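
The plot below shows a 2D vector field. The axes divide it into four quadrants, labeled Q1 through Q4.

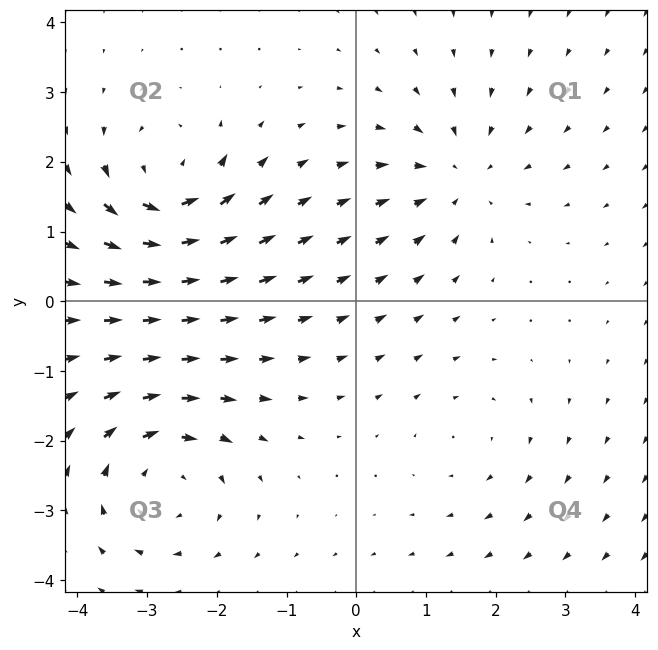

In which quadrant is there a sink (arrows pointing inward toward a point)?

Q1

The sink sits at approximately (1.4, 1.8), which lies in quadrant Q1. The divergence there is about -4, negative as expected for a sink.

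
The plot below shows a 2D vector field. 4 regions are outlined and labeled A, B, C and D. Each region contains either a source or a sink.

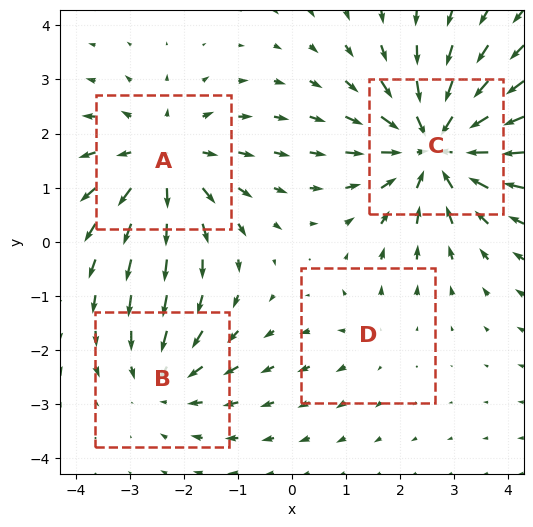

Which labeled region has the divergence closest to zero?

D

Divergence at each region's feature centre — A: about +4, B: about -3, C: about -6, D: about +2. Region D is closest to zero.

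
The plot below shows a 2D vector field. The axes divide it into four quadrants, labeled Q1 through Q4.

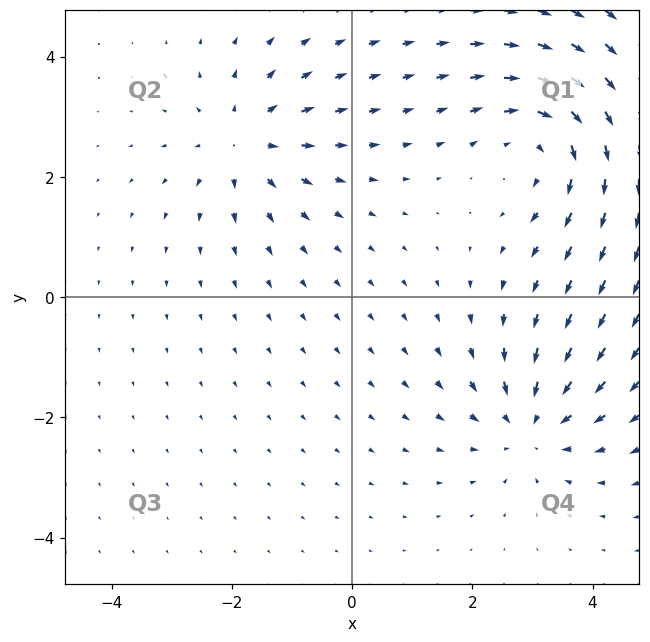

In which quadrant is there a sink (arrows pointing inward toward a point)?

Q4

The sink sits at approximately (3.0, -2.1), which lies in quadrant Q4. The divergence there is about -4, negative as expected for a sink.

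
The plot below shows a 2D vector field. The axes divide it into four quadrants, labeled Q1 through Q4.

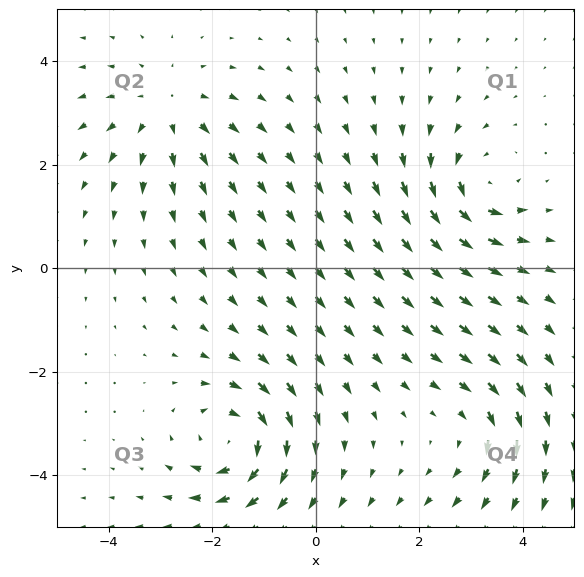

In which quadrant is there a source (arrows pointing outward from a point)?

The source sits at approximately (-2.9, 3.1), which lies in quadrant Q2. The divergence there is about +3, positive as expected for a source.

Q2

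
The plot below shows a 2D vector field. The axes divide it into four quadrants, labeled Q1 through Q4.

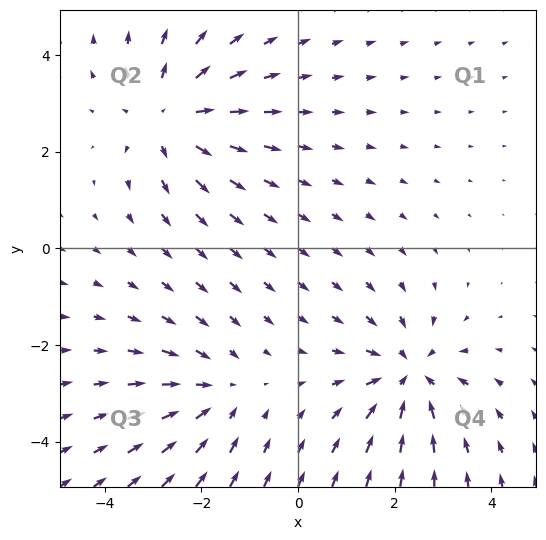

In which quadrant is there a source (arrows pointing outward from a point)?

The source sits at approximately (-2.7, 2.7), which lies in quadrant Q2. The divergence there is about +3, positive as expected for a source.

Q2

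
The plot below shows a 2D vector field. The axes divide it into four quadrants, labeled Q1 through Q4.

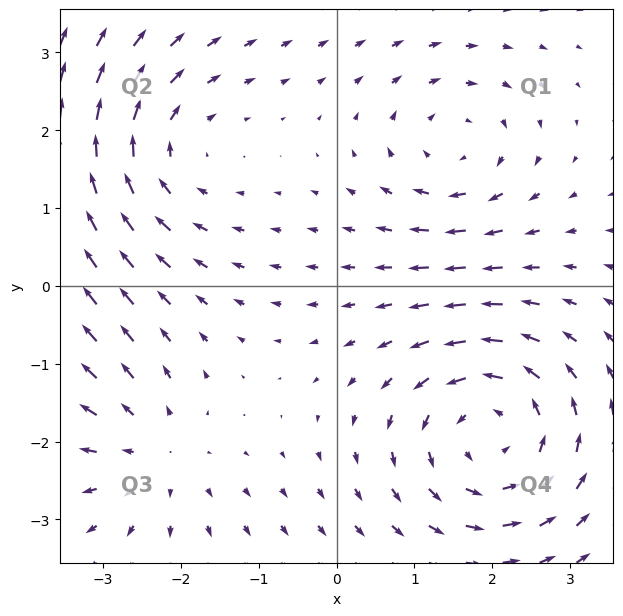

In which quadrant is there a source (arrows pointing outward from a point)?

The source sits at approximately (-2.4, -2.2), which lies in quadrant Q3. The divergence there is about +3, positive as expected for a source.

Q3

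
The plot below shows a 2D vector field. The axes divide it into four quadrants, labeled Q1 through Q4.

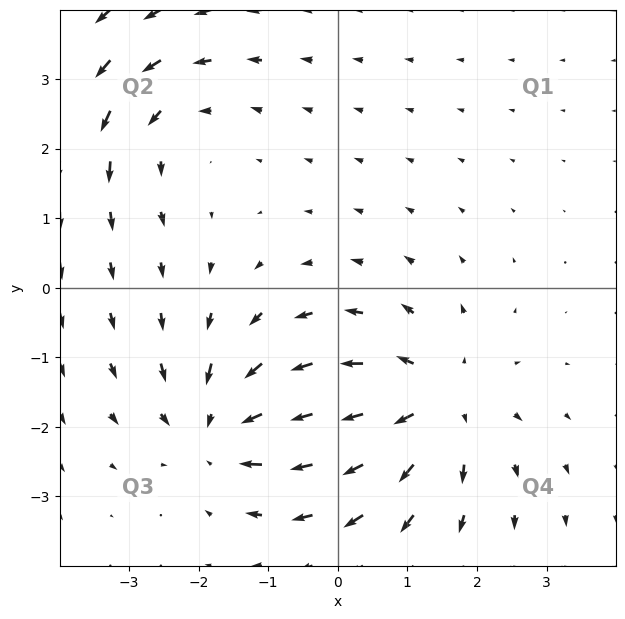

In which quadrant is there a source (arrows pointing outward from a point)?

Q4

The source sits at approximately (1.3, -1.7), which lies in quadrant Q4. The divergence there is about +4, positive as expected for a source.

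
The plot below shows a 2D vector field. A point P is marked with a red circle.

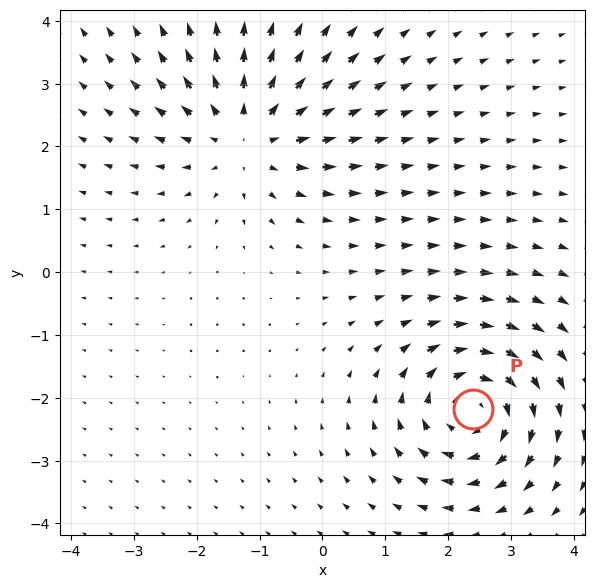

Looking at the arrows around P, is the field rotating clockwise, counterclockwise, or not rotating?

clockwise

Near P at (2.4, -2.2) the arrows circulate clockwise. The curl (z-component) there is about -5; negative curl means clockwise rotation.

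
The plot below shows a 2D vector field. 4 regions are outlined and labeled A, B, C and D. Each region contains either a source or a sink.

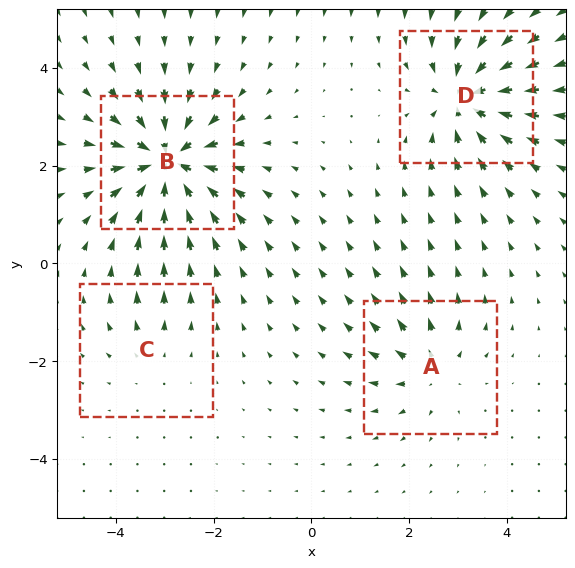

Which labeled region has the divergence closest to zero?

Divergence at each region's feature centre — A: about +4, B: about -8, C: about +2, D: about -6. Region C is closest to zero.

C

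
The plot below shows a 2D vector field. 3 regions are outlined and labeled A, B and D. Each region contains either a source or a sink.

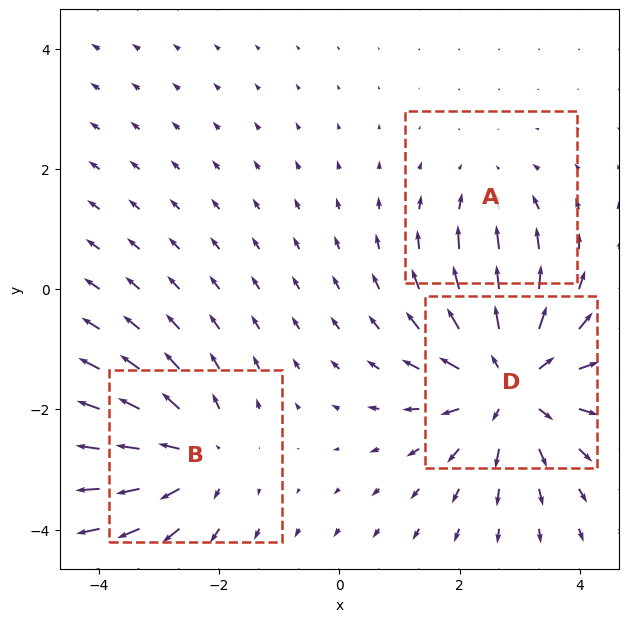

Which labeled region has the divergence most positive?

Divergence at each region's feature centre — A: about -2, B: about +3, D: about +4. Region D is most positive.

D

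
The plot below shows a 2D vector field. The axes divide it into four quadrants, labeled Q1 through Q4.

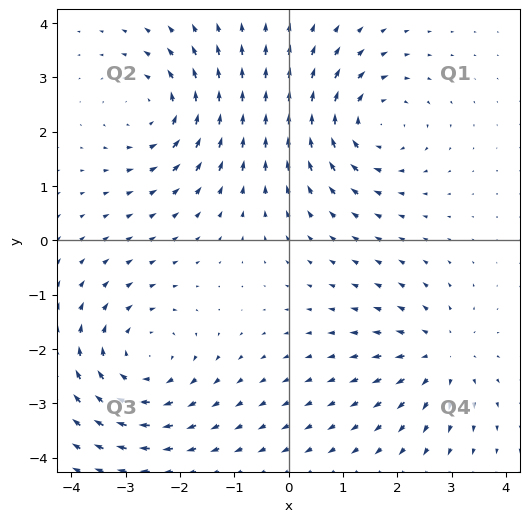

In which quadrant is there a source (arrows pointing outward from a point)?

The source sits at approximately (2.8, -2.1), which lies in quadrant Q4. The divergence there is about +4, positive as expected for a source.

Q4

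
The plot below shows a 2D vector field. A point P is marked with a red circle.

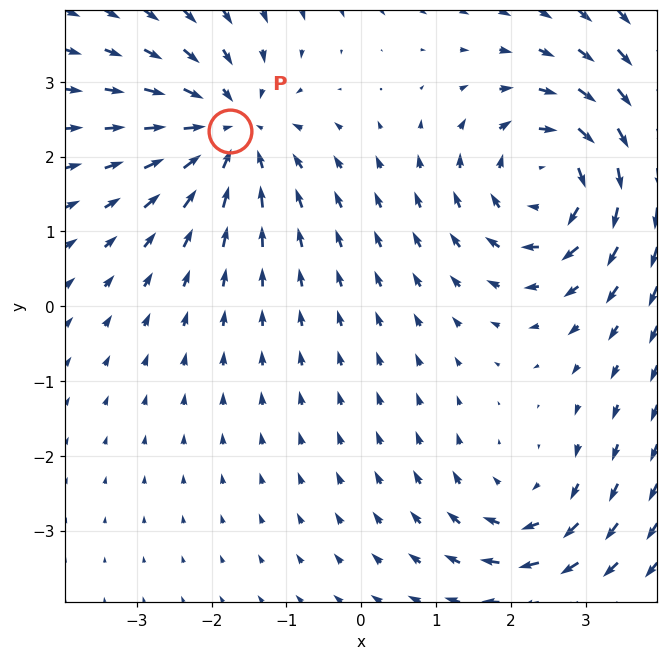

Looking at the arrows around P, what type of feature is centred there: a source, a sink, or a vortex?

sink

At P (-1.8, 2.3) the arrows converge inward. Divergence about -5, curl ≈0 — negative divergence with near-zero curl is a sink.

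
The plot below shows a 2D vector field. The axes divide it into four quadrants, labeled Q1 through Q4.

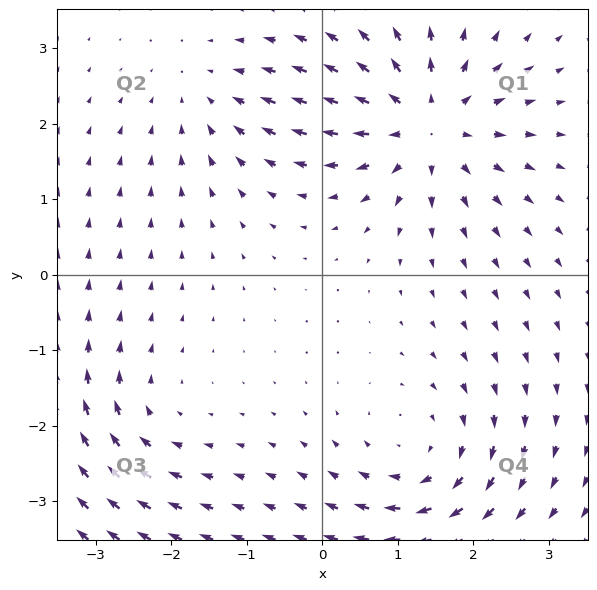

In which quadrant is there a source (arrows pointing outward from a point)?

The source sits at approximately (1.4, 2.0), which lies in quadrant Q1. The divergence there is about +6, positive as expected for a source.

Q1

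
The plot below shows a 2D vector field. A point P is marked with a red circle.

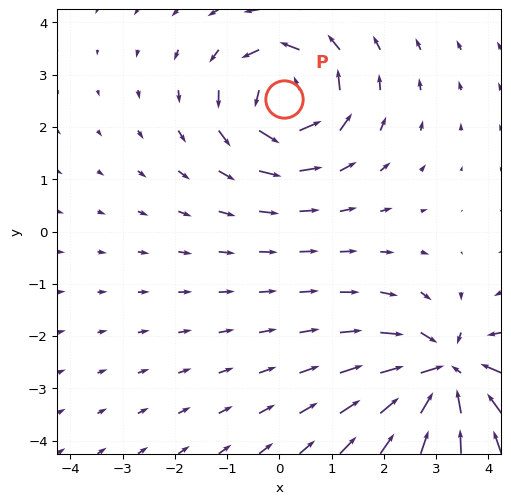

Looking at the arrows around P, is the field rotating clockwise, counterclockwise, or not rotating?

Near P at (0.1, 2.5) the arrows circulate counterclockwise. The curl (z-component) there is about +5; positive curl means counterclockwise rotation.

counterclockwise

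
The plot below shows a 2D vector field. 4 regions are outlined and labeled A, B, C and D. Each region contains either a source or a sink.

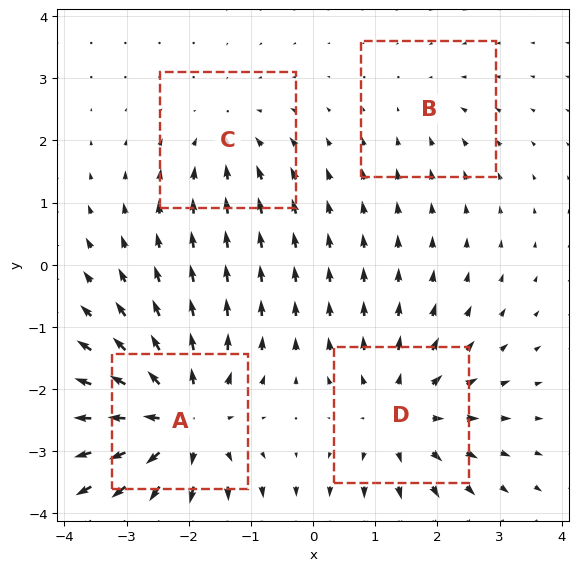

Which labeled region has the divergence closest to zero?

B

Divergence at each region's feature centre — A: about +7, B: about -2, C: about -3, D: about +5. Region B is closest to zero.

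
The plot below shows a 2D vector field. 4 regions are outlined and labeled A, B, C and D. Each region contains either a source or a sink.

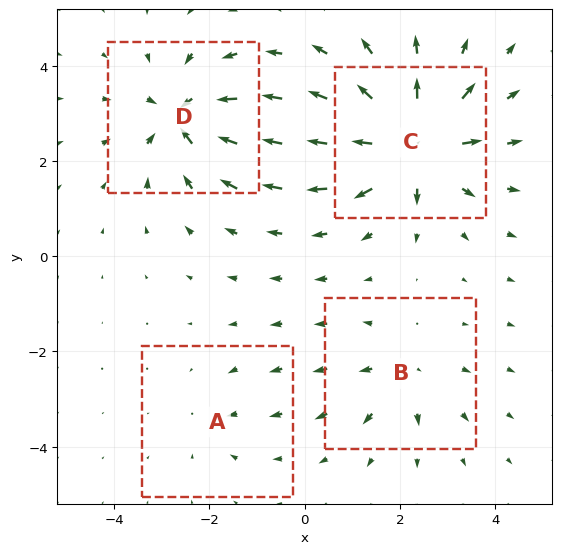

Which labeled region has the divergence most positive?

C

Divergence at each region's feature centre — A: about -2, B: about +4, C: about +8, D: about -6. Region C is most positive.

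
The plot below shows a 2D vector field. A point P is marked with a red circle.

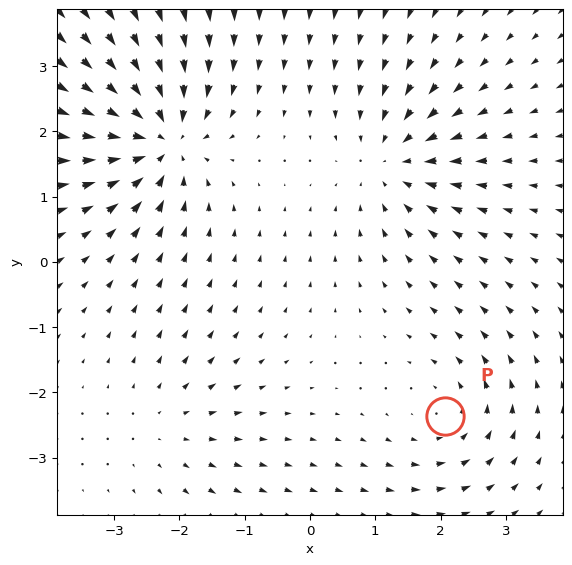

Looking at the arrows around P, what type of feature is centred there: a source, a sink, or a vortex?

vortex

At P (2.1, -2.4) the arrows circulate counterclockwise. Divergence ≈0, curl about +3 — near-zero divergence with nonzero curl is a vortex.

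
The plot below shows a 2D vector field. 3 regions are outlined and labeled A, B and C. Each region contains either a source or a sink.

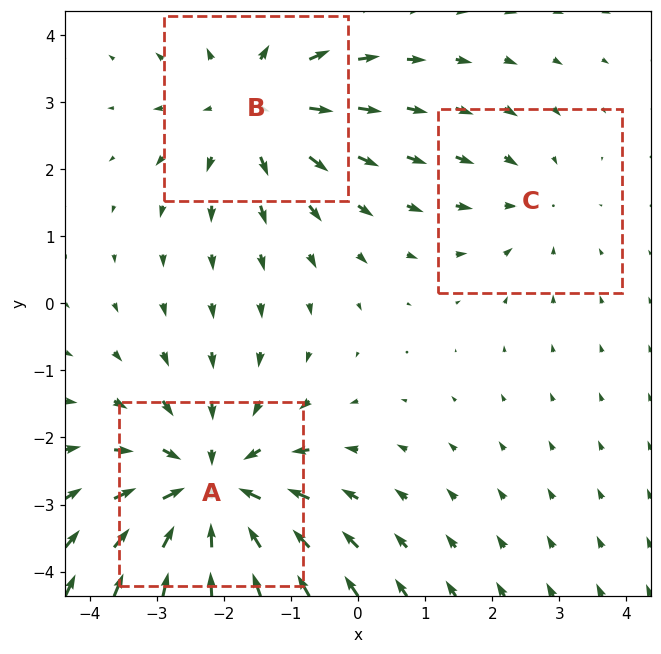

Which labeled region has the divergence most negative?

Divergence at each region's feature centre — A: about -4, B: about +3, C: about -2. Region A is most negative.

A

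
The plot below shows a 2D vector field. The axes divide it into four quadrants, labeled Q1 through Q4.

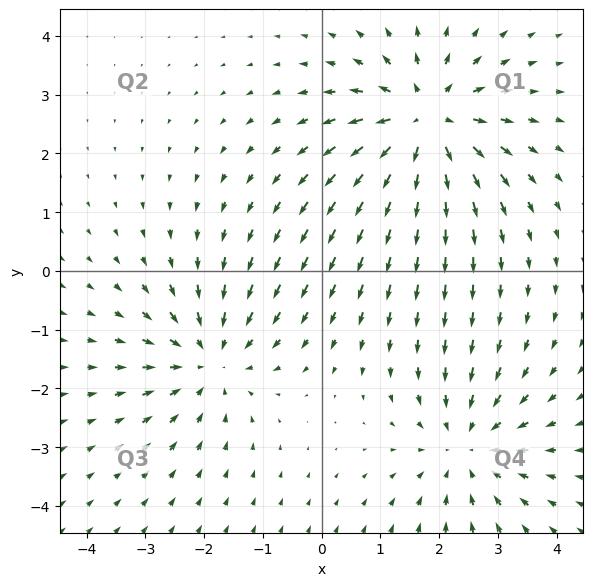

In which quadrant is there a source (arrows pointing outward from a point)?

The source sits at approximately (1.8, 2.5), which lies in quadrant Q1. The divergence there is about +5, positive as expected for a source.

Q1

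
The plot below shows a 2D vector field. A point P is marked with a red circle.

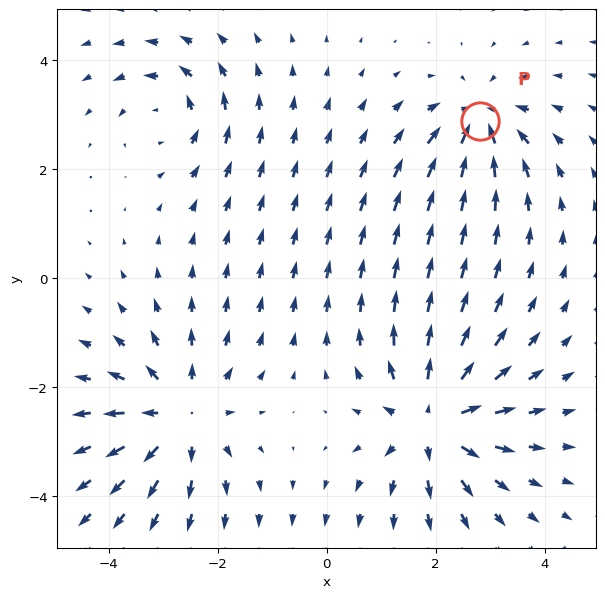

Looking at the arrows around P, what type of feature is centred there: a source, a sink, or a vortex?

At P (2.8, 2.9) the arrows converge inward. Divergence about -5, curl ≈0 — negative divergence with near-zero curl is a sink.

sink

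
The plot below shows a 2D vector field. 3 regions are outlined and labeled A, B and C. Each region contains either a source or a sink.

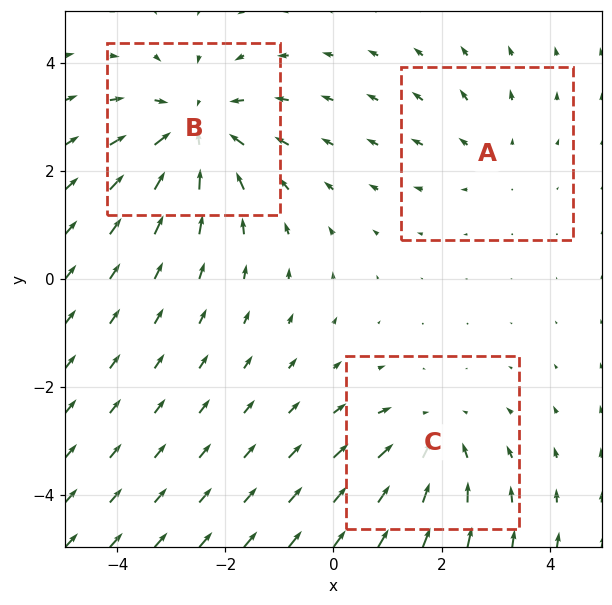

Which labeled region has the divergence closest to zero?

Divergence at each region's feature centre — A: about +2, B: about -4, C: about -3. Region A is closest to zero.

A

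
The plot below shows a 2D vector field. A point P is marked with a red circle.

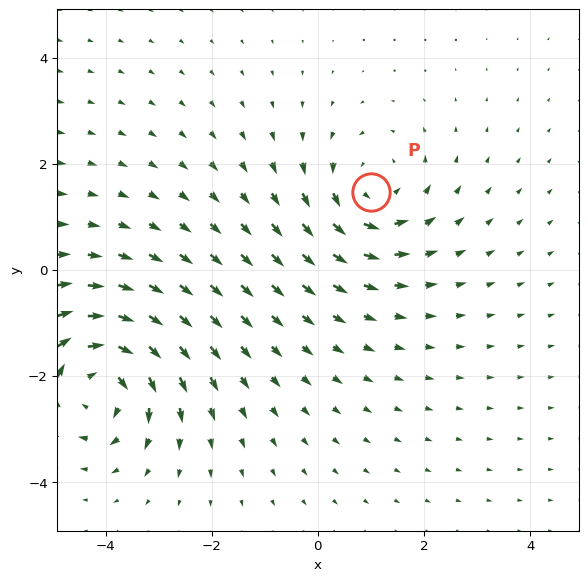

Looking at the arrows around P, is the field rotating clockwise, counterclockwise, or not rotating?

Near P at (1.0, 1.5) the arrows circulate counterclockwise. The curl (z-component) there is about +3; positive curl means counterclockwise rotation.

counterclockwise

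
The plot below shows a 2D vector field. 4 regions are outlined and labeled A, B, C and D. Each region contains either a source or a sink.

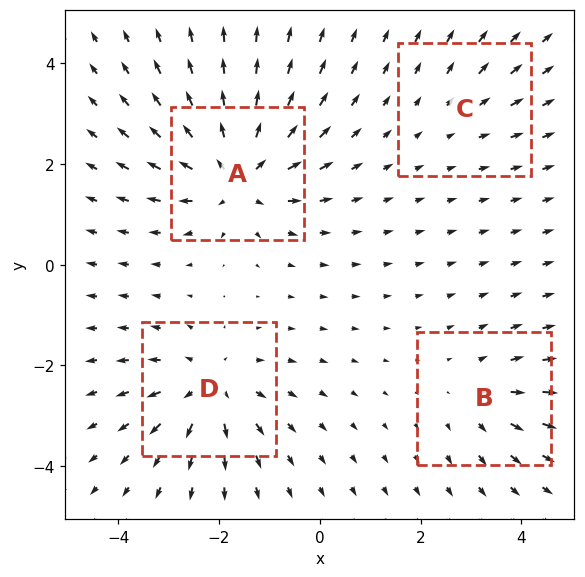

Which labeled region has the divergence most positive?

A

Divergence at each region's feature centre — A: about +7, B: about +3, C: about +2, D: about +5. Region A is most positive.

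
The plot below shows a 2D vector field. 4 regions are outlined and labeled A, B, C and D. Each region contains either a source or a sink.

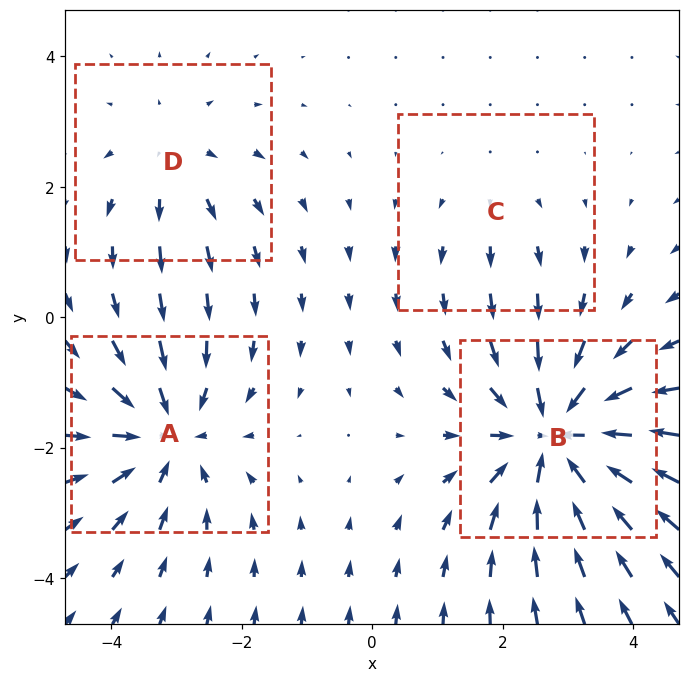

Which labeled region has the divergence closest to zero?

C

Divergence at each region's feature centre — A: about -5, B: about -6, C: about +2, D: about +3. Region C is closest to zero.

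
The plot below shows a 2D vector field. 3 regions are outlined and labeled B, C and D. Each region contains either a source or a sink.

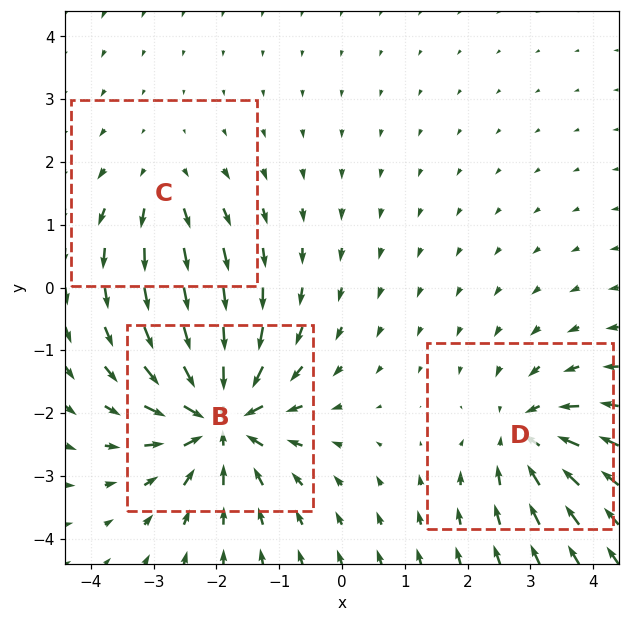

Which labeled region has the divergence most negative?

B

Divergence at each region's feature centre — B: about -6, C: about +2, D: about -4. Region B is most negative.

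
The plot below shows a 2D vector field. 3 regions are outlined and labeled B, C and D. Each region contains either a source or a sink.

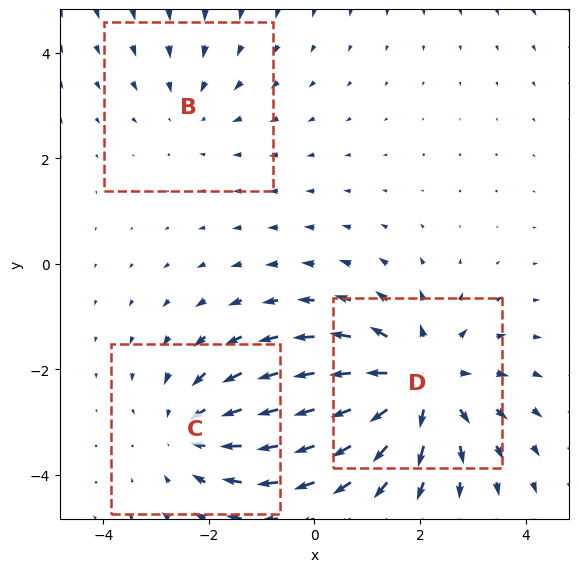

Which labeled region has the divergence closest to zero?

Divergence at each region's feature centre — B: about -2, C: about -3, D: about +4. Region B is closest to zero.

B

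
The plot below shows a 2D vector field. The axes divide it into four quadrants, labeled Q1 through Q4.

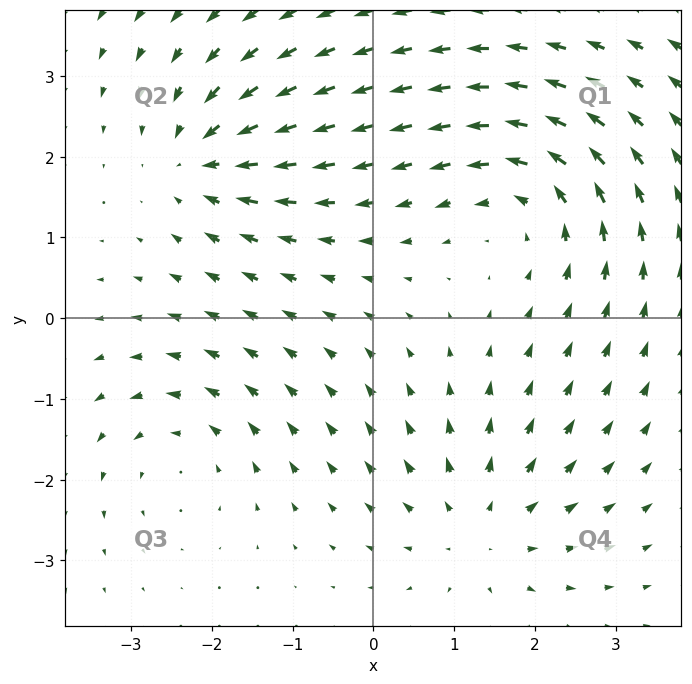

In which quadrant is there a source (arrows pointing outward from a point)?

Q4

The source sits at approximately (1.3, -2.6), which lies in quadrant Q4. The divergence there is about +3, positive as expected for a source.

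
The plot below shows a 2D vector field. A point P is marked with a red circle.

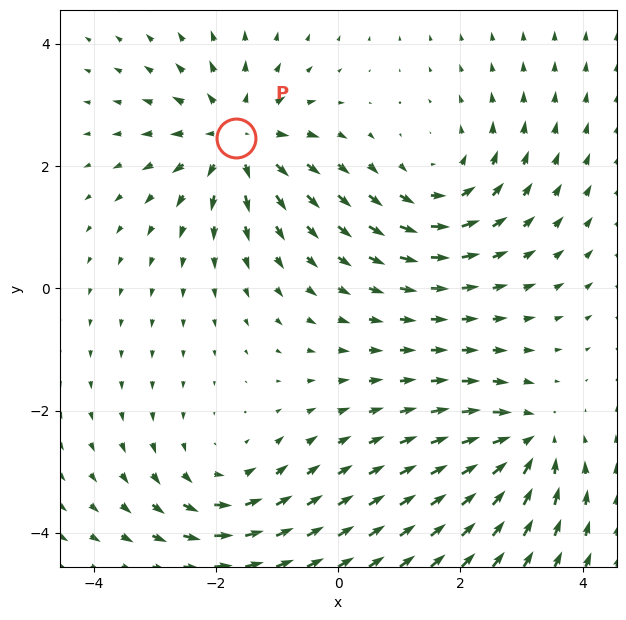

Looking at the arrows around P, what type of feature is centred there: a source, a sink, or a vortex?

source

At P (-1.7, 2.5) the arrows spread outward. Divergence about +6, curl ≈0 — positive divergence with near-zero curl is a source.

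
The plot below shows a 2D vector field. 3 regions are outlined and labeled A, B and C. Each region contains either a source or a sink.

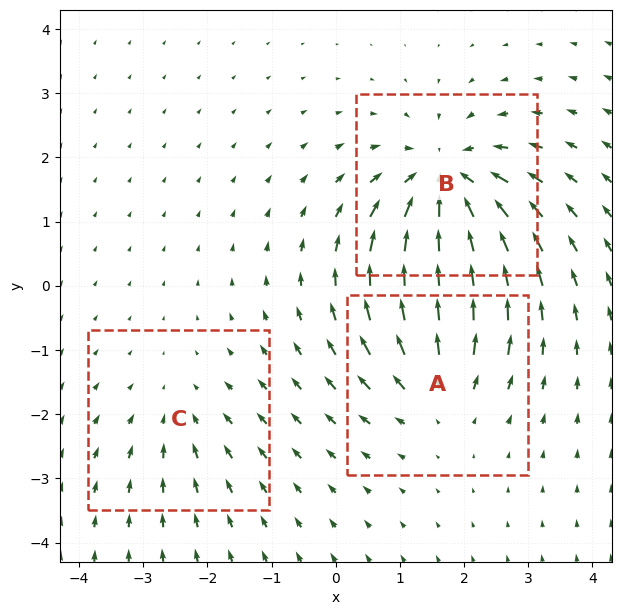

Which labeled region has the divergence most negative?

B

Divergence at each region's feature centre — A: about +3, B: about -5, C: about -2. Region B is most negative.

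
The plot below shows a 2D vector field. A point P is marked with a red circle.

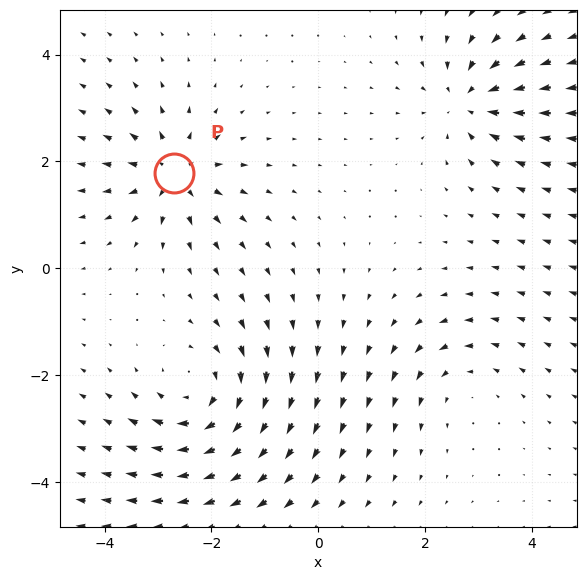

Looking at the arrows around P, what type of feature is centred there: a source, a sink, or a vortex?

source

At P (-2.7, 1.8) the arrows spread outward. Divergence about +4, curl ≈0 — positive divergence with near-zero curl is a source.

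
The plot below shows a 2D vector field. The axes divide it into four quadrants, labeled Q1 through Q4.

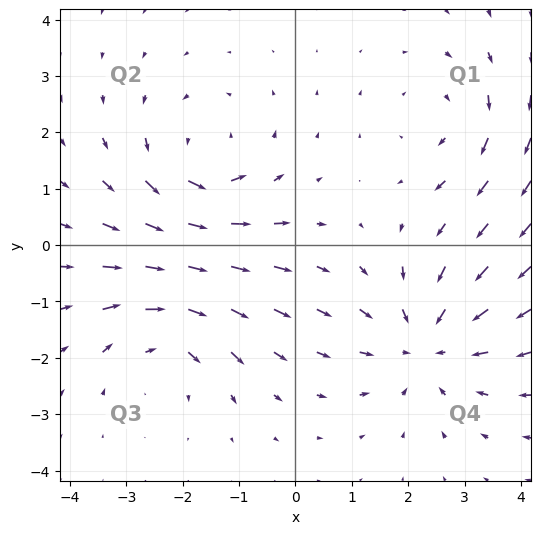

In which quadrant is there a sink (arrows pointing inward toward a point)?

The sink sits at approximately (2.3, -1.8), which lies in quadrant Q4. The divergence there is about -4, negative as expected for a sink.

Q4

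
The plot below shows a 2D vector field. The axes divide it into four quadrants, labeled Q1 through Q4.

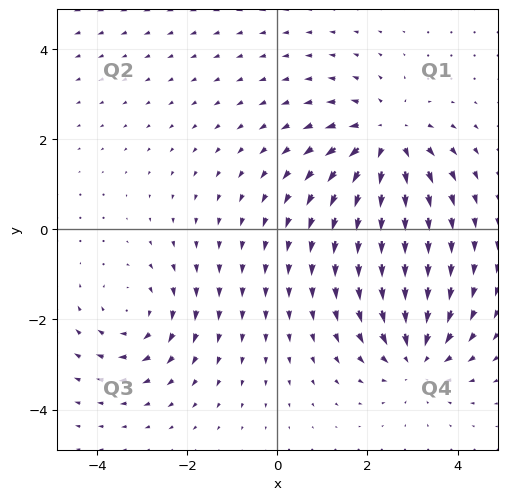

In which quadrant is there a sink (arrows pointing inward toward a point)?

The sink sits at approximately (3.1, -2.8), which lies in quadrant Q4. The divergence there is about -3, negative as expected for a sink.

Q4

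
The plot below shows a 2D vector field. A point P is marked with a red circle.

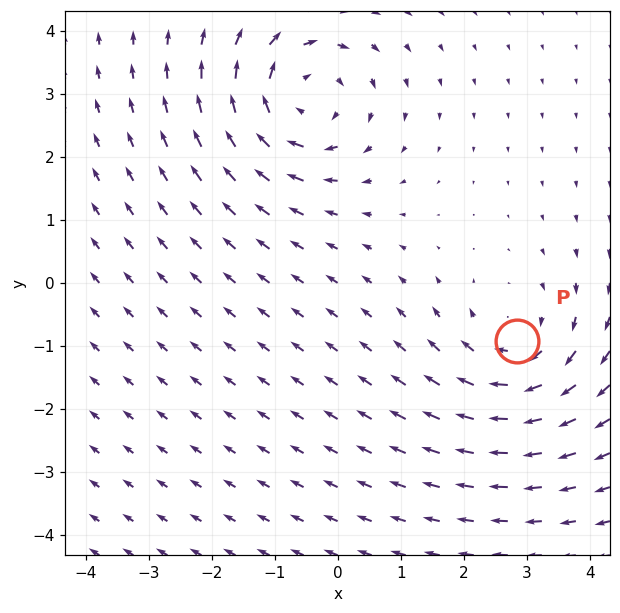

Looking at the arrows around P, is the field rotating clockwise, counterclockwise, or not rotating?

clockwise

Near P at (2.9, -0.9) the arrows circulate clockwise. The curl (z-component) there is about -4; negative curl means clockwise rotation.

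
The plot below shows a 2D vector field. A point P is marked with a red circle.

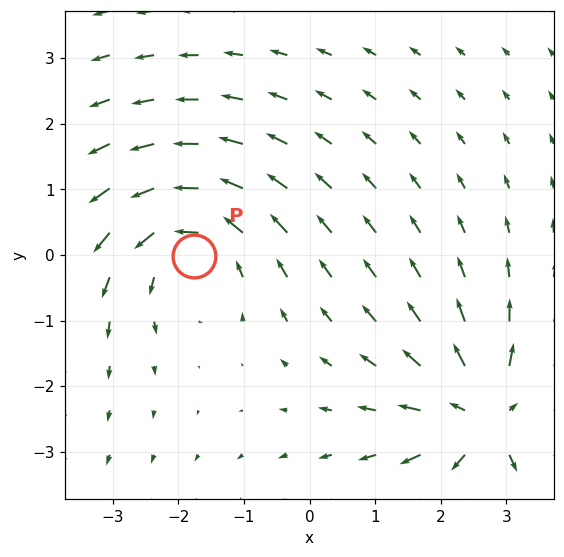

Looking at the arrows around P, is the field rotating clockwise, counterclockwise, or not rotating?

counterclockwise

Near P at (-1.8, -0.0) the arrows circulate counterclockwise. The curl (z-component) there is about +3; positive curl means counterclockwise rotation.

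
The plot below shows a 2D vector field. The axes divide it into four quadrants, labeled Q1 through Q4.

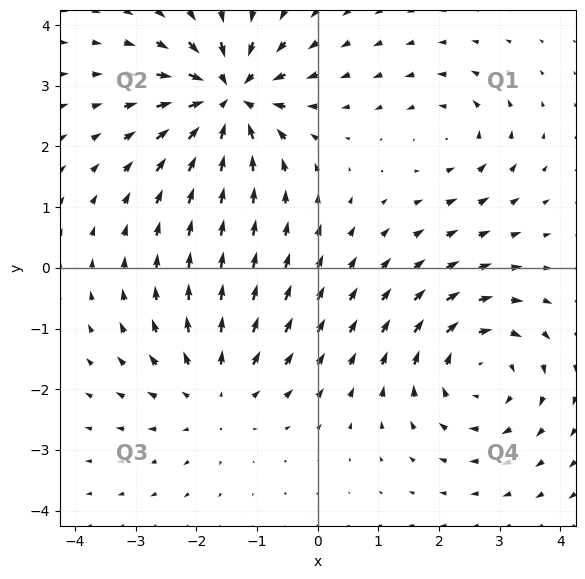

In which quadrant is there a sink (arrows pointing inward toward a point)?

The sink sits at approximately (-1.5, 2.8), which lies in quadrant Q2. The divergence there is about -7, negative as expected for a sink.

Q2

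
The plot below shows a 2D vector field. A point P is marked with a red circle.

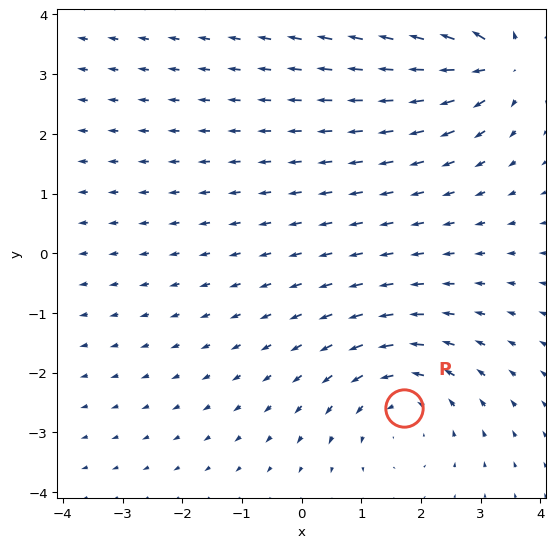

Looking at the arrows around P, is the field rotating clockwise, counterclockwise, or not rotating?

counterclockwise

Near P at (1.7, -2.6) the arrows circulate counterclockwise. The curl (z-component) there is about +3; positive curl means counterclockwise rotation.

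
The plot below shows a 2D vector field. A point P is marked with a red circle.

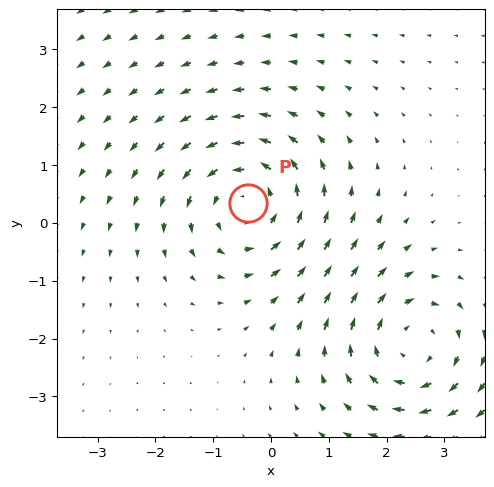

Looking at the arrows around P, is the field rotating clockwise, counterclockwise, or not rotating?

counterclockwise

Near P at (-0.4, 0.3) the arrows circulate counterclockwise. The curl (z-component) there is about +4; positive curl means counterclockwise rotation.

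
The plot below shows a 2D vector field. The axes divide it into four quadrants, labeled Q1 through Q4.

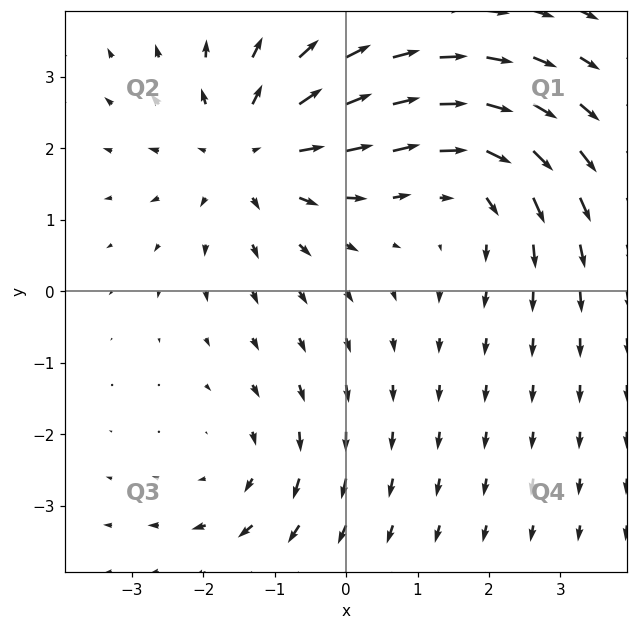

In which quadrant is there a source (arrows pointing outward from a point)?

Q2

The source sits at approximately (-1.3, 2.0), which lies in quadrant Q2. The divergence there is about +4, positive as expected for a source.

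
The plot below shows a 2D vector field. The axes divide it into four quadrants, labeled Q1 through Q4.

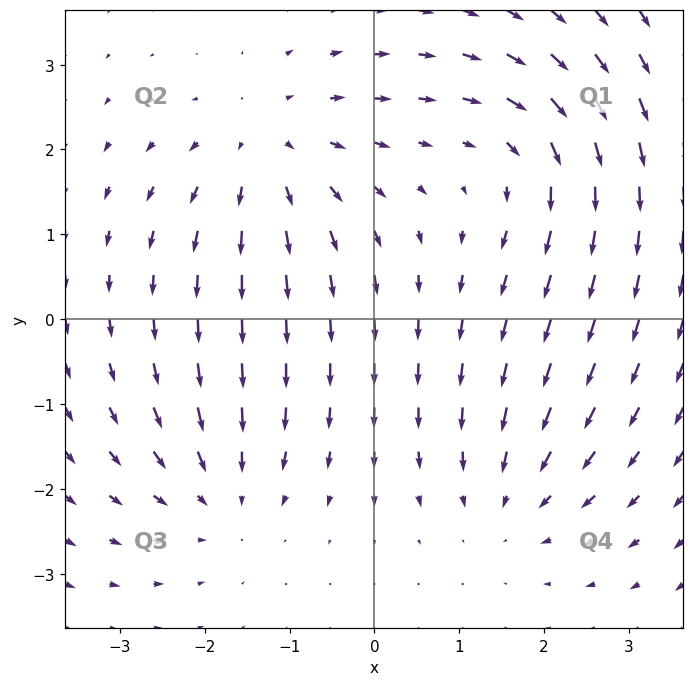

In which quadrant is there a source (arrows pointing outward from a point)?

Q2

The source sits at approximately (-1.2, 2.0), which lies in quadrant Q2. The divergence there is about +4, positive as expected for a source.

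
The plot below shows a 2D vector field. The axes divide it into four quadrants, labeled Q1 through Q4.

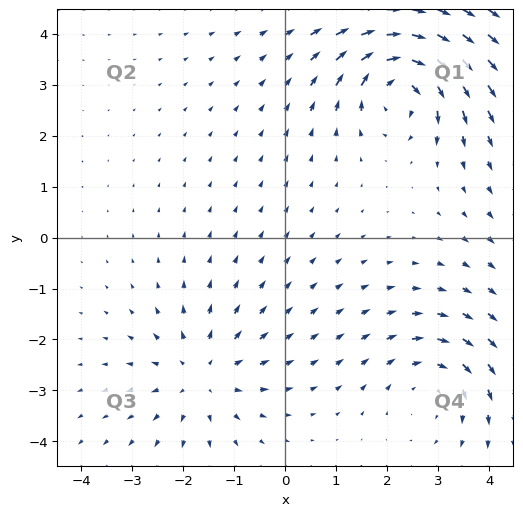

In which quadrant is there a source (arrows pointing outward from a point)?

Q3

The source sits at approximately (-1.6, -2.7), which lies in quadrant Q3. The divergence there is about +3, positive as expected for a source.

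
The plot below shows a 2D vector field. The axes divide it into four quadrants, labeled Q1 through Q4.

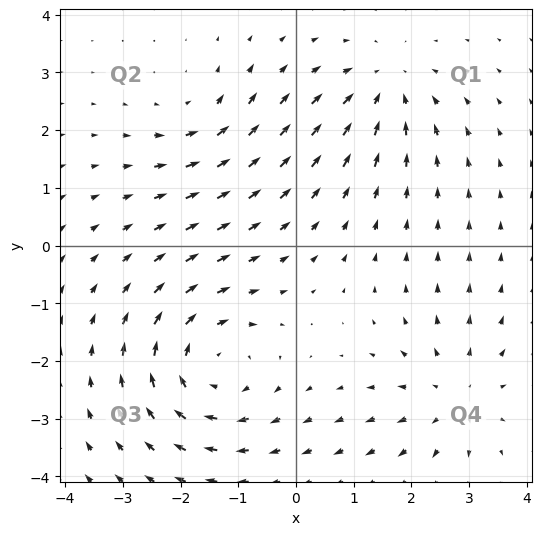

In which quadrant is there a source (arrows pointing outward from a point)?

The source sits at approximately (2.8, -2.6), which lies in quadrant Q4. The divergence there is about +3, positive as expected for a source.

Q4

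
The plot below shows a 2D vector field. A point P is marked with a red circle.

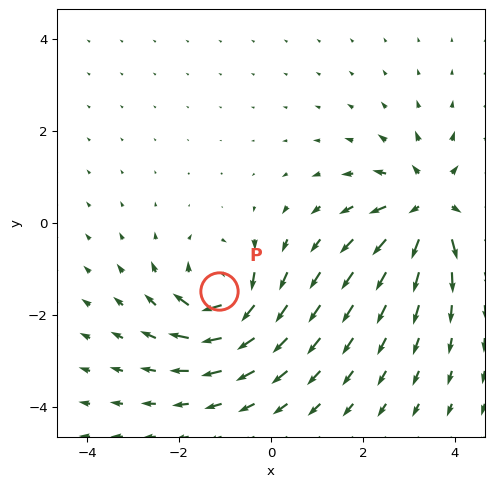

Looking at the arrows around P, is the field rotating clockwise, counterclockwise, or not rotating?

clockwise

Near P at (-1.1, -1.5) the arrows circulate clockwise. The curl (z-component) there is about -6; negative curl means clockwise rotation.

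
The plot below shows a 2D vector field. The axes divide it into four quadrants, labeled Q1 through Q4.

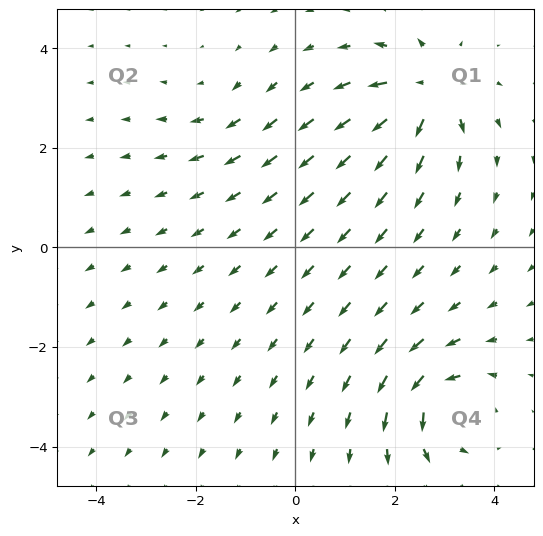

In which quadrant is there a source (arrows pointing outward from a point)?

The source sits at approximately (2.6, 3.1), which lies in quadrant Q1. The divergence there is about +7, positive as expected for a source.

Q1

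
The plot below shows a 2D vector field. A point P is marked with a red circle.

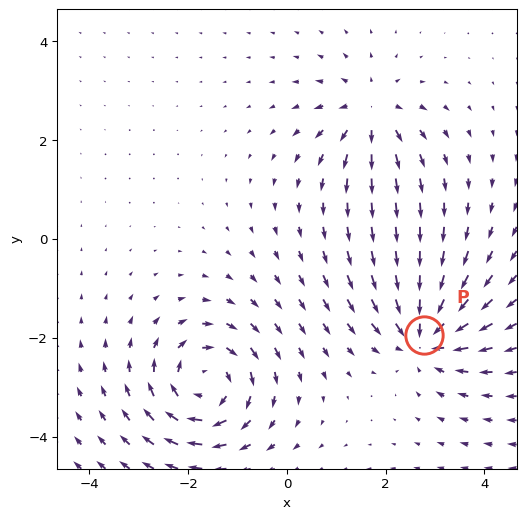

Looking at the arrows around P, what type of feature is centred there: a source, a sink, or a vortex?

At P (2.8, -1.9) the arrows converge inward. Divergence about -5, curl ≈0 — negative divergence with near-zero curl is a sink.

sink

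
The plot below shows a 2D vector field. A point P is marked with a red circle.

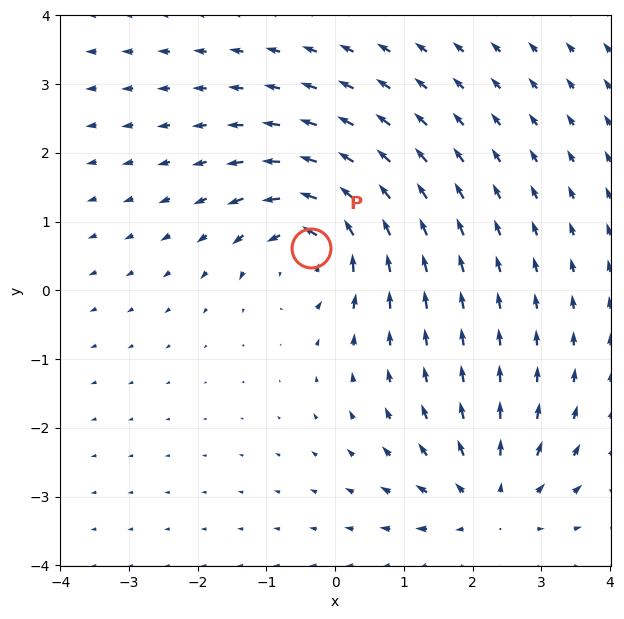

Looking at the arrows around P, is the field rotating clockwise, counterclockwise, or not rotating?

Near P at (-0.3, 0.6) the arrows circulate counterclockwise. The curl (z-component) there is about +4; positive curl means counterclockwise rotation.

counterclockwise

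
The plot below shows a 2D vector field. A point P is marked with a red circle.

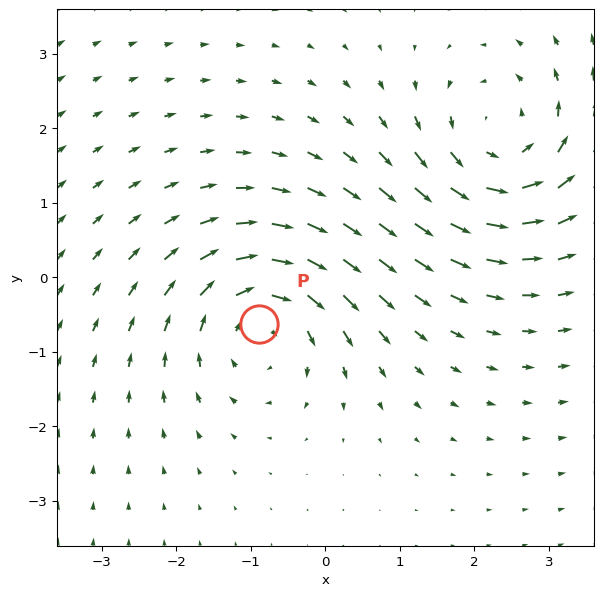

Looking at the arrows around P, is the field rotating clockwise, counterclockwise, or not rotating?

clockwise

Near P at (-0.9, -0.6) the arrows circulate clockwise. The curl (z-component) there is about -5; negative curl means clockwise rotation.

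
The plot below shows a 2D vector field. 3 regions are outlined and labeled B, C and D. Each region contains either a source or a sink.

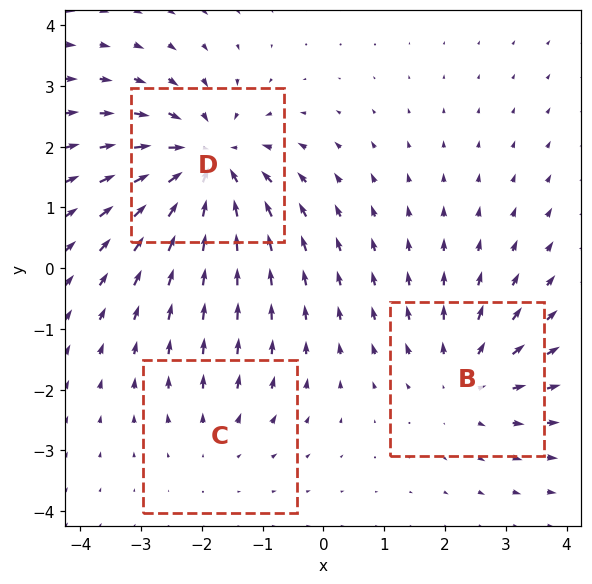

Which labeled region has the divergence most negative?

Divergence at each region's feature centre — B: about +3, C: about +2, D: about -5. Region D is most negative.

D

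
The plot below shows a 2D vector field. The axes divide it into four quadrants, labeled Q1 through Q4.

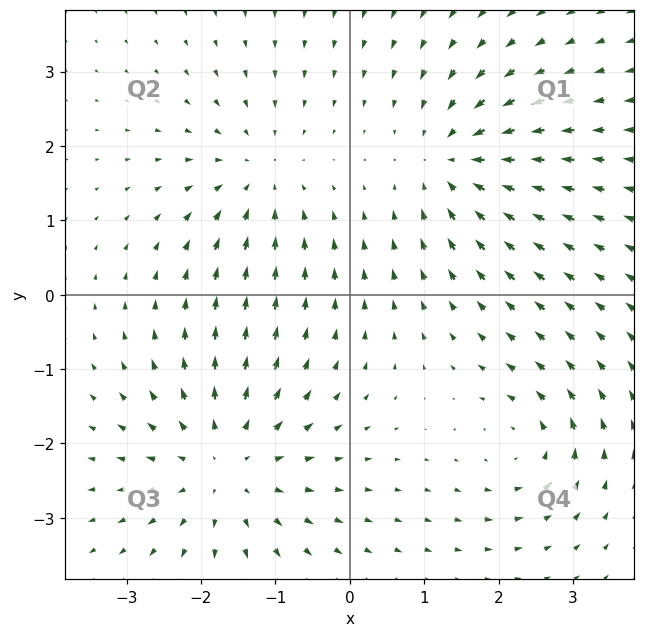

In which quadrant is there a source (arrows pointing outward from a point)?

Q3

The source sits at approximately (-1.7, -2.3), which lies in quadrant Q3. The divergence there is about +4, positive as expected for a source.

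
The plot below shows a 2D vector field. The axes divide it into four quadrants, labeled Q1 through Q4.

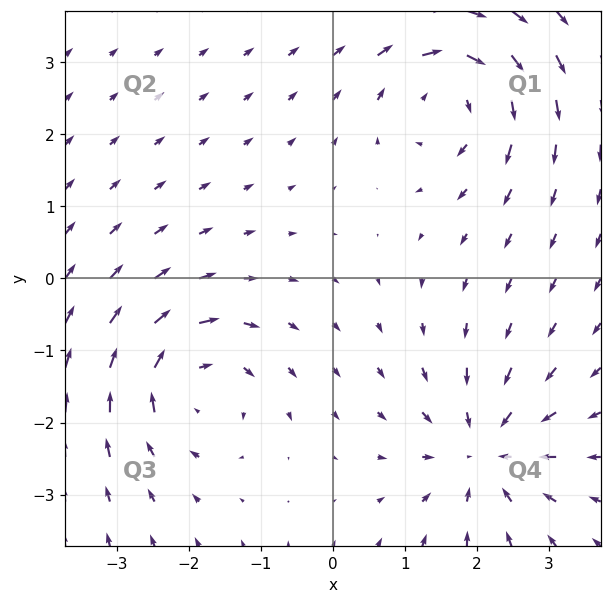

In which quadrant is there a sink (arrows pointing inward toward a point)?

The sink sits at approximately (2.1, -2.4), which lies in quadrant Q4. The divergence there is about -5, negative as expected for a sink.

Q4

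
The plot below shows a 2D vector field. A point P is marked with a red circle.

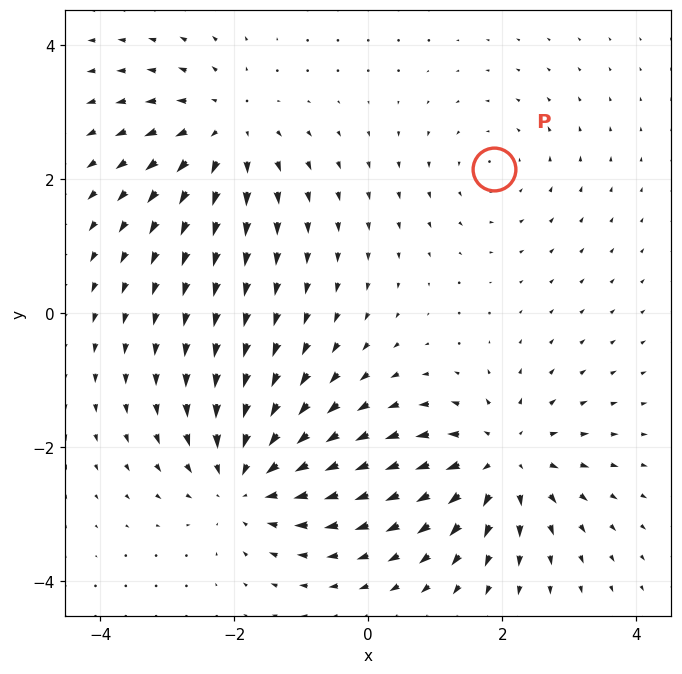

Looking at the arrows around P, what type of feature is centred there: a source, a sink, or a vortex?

vortex

At P (1.9, 2.1) the arrows circulate counterclockwise. Divergence ≈0, curl about +2 — near-zero divergence with nonzero curl is a vortex.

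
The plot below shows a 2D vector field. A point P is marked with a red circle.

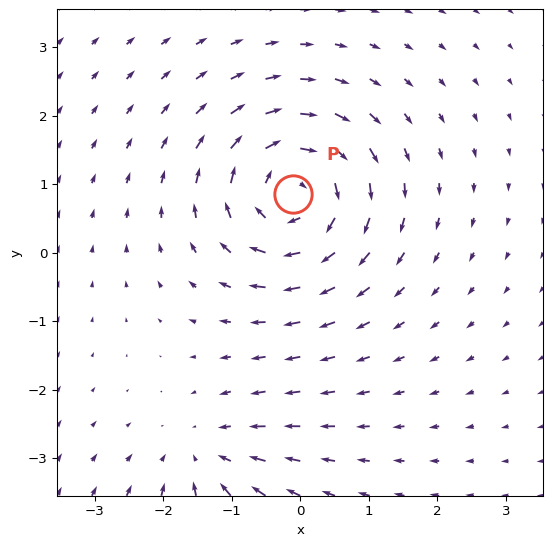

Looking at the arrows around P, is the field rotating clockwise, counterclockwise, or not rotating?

Near P at (-0.1, 0.9) the arrows circulate clockwise. The curl (z-component) there is about -5; negative curl means clockwise rotation.

clockwise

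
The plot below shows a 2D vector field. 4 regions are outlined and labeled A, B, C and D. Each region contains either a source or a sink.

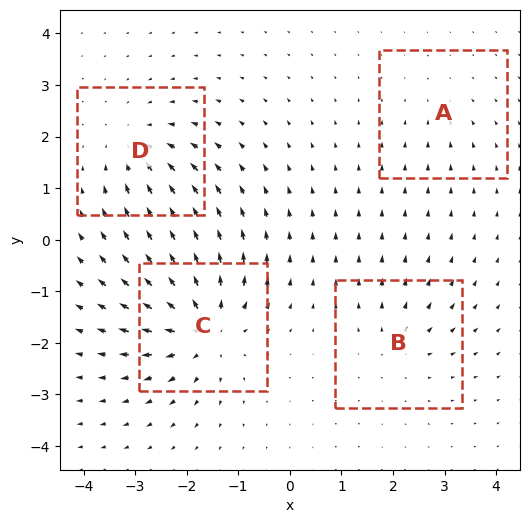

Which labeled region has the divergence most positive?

C

Divergence at each region's feature centre — A: about -2, B: about +4, C: about +8, D: about -5. Region C is most positive.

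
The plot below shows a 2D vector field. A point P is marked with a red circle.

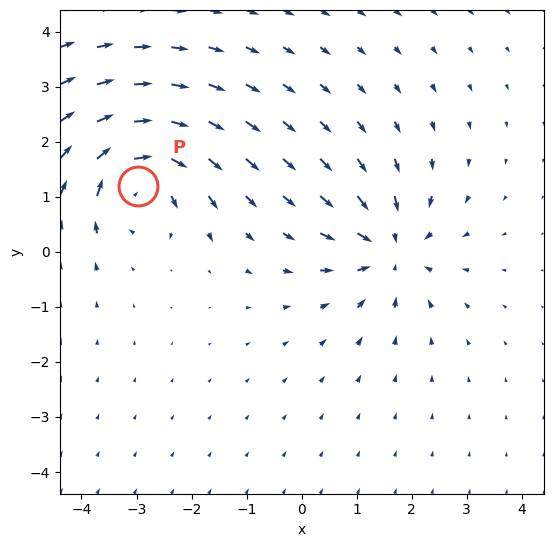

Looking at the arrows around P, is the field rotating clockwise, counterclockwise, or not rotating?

clockwise

Near P at (-3.0, 1.2) the arrows circulate clockwise. The curl (z-component) there is about -4; negative curl means clockwise rotation.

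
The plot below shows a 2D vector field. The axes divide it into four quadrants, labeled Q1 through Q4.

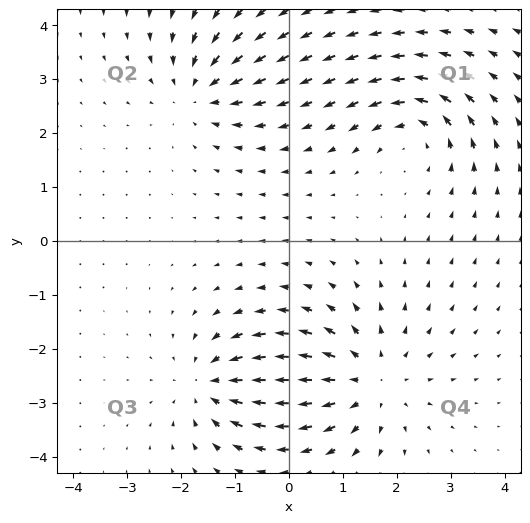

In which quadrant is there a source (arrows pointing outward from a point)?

Q4

The source sits at approximately (1.5, -2.6), which lies in quadrant Q4. The divergence there is about +4, positive as expected for a source.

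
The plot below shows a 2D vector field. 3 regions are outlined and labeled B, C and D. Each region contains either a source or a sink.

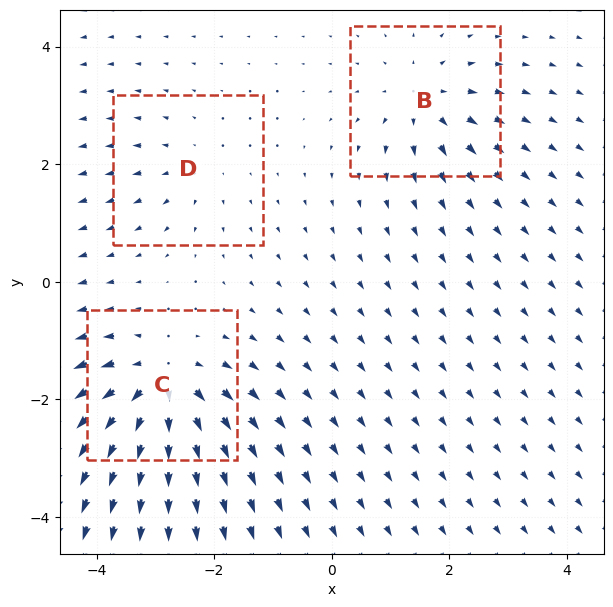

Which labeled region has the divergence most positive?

C

Divergence at each region's feature centre — B: about +4, C: about +6, D: about +2. Region C is most positive.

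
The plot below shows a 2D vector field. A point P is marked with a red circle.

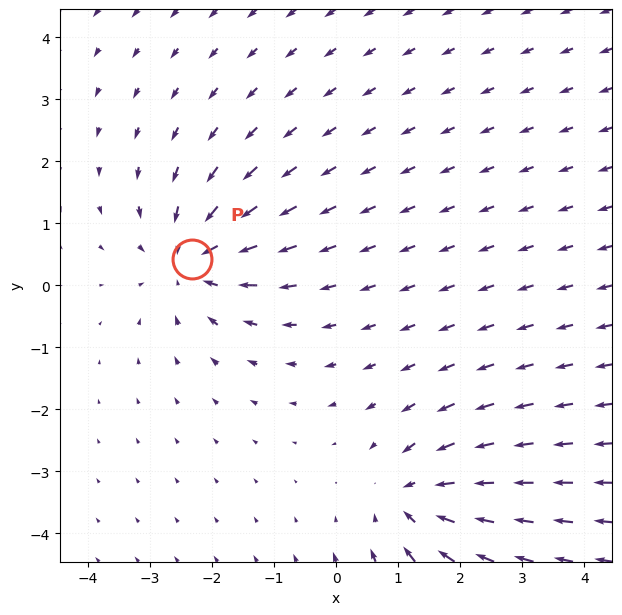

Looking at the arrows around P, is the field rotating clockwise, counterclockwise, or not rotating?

not rotating

Near P at (-2.3, 0.4) the arrows show no circulation. The curl there is ≈0.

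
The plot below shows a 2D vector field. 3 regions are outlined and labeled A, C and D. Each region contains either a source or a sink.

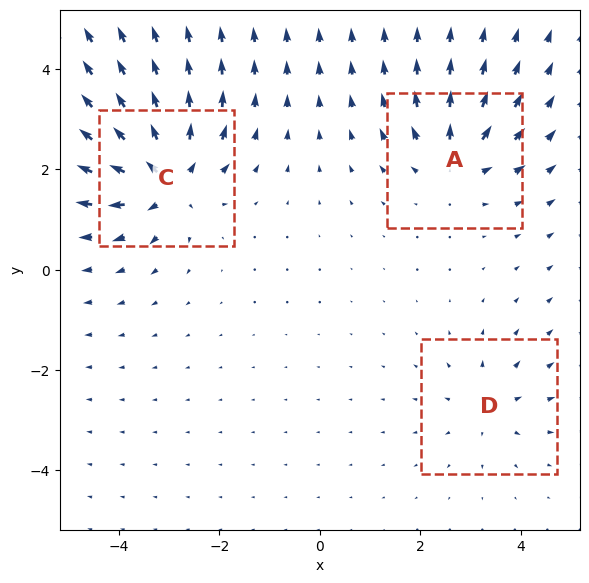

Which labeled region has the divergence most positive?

C

Divergence at each region's feature centre — A: about +4, C: about +6, D: about +3. Region C is most positive.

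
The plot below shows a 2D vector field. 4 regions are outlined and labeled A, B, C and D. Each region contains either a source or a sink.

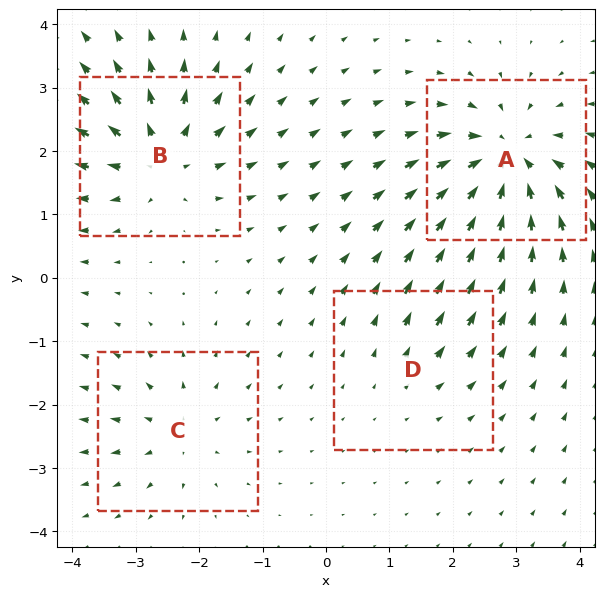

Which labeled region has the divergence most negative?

Divergence at each region's feature centre — A: about -8, B: about +7, C: about +4, D: about +3. Region A is most negative.

A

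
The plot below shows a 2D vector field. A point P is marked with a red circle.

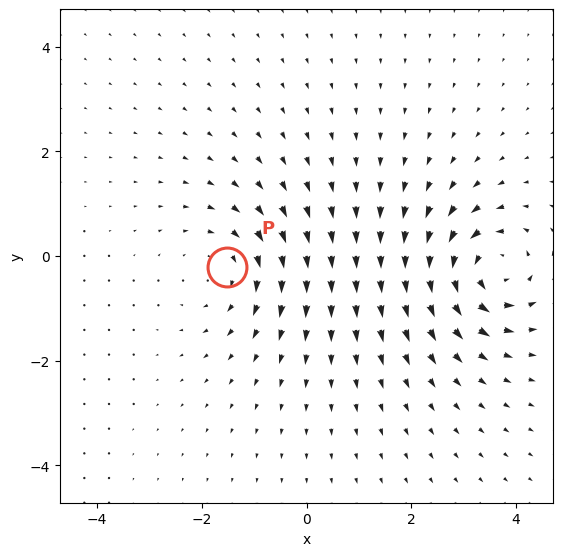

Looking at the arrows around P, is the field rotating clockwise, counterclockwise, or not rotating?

clockwise

Near P at (-1.5, -0.2) the arrows circulate clockwise. The curl (z-component) there is about -3; negative curl means clockwise rotation.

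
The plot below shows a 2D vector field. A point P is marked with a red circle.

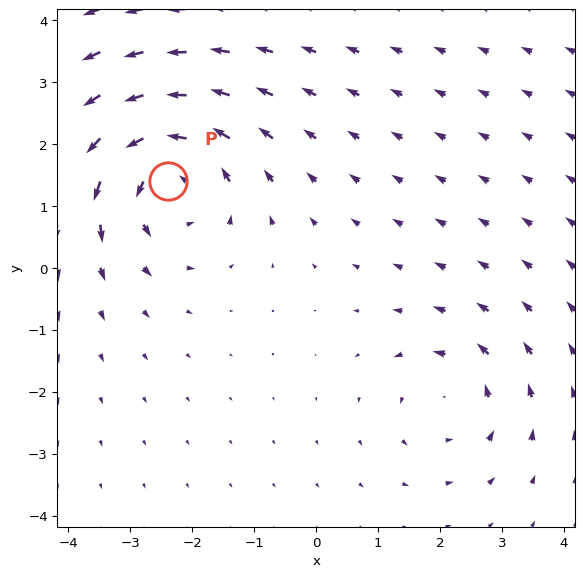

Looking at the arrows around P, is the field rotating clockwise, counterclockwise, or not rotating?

Near P at (-2.4, 1.4) the arrows circulate counterclockwise. The curl (z-component) there is about +5; positive curl means counterclockwise rotation.

counterclockwise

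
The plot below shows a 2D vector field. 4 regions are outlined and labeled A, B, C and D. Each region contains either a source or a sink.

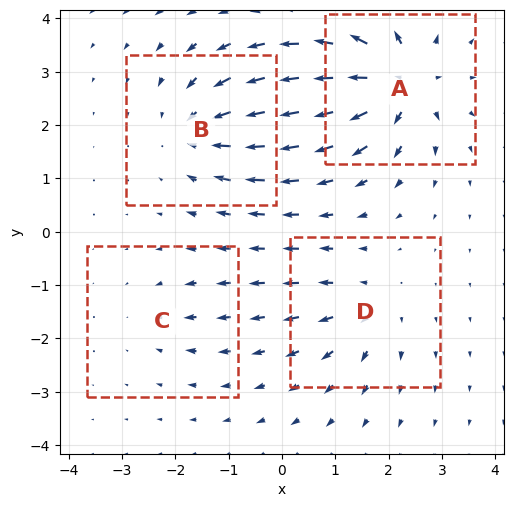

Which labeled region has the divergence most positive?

Divergence at each region's feature centre — A: about +8, B: about -5, C: about -2, D: about +4. Region A is most positive.

A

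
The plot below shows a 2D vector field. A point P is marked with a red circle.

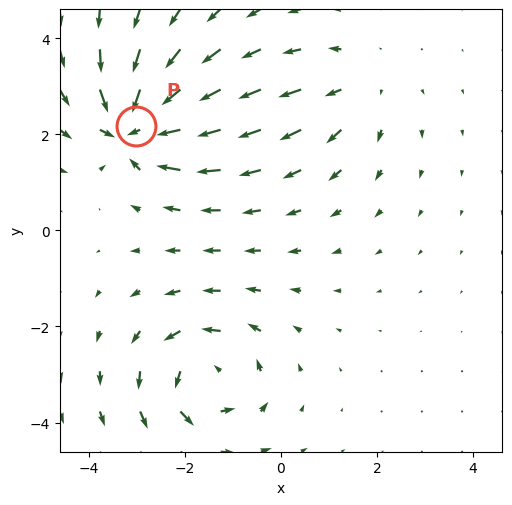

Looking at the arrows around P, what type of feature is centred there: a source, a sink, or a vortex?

sink

At P (-3.0, 2.2) the arrows converge inward. Divergence about -7, curl ≈0 — negative divergence with near-zero curl is a sink.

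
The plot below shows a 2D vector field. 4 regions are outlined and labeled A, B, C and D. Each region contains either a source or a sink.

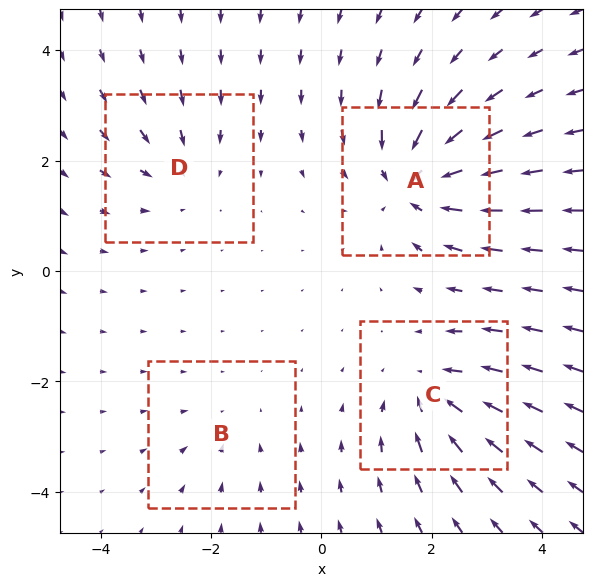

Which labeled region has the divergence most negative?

Divergence at each region's feature centre — A: about -7, B: about -2, C: about -5, D: about -3. Region A is most negative.

A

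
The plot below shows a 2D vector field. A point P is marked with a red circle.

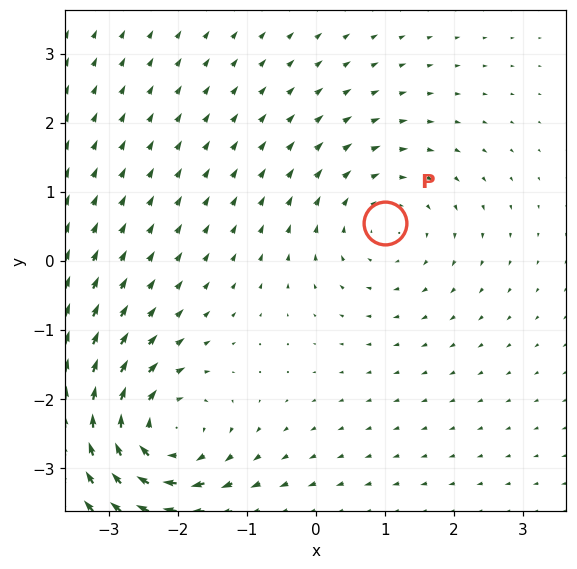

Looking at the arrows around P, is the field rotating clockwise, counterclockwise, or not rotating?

clockwise

Near P at (1.0, 0.6) the arrows circulate clockwise. The curl (z-component) there is about -2; negative curl means clockwise rotation.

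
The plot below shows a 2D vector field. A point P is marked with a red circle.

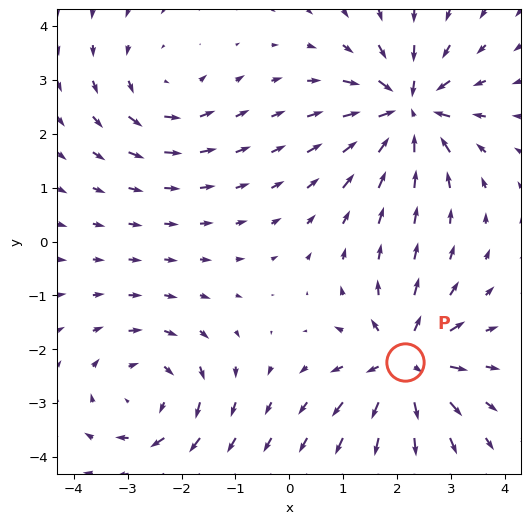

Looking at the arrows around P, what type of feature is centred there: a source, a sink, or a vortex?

At P (2.2, -2.2) the arrows spread outward. Divergence about +6, curl ≈0 — positive divergence with near-zero curl is a source.

source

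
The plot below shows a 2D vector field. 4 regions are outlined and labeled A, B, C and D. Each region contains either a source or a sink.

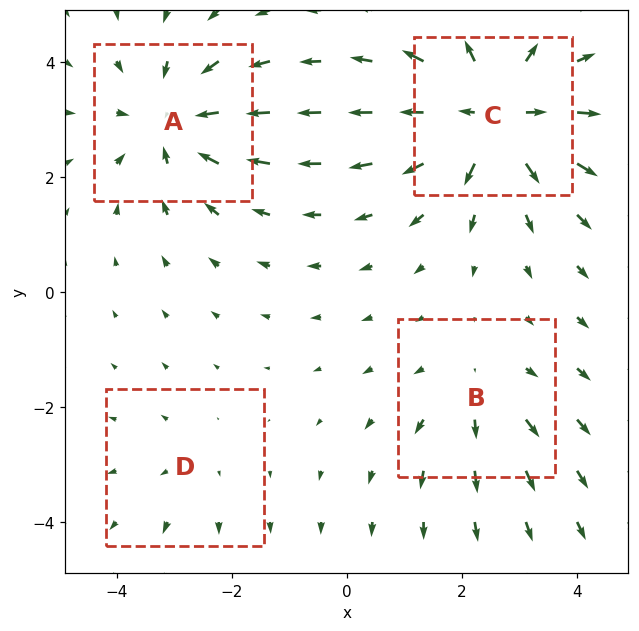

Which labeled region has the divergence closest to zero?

Divergence at each region's feature centre — A: about -5, B: about +3, C: about +7, D: about +2. Region D is closest to zero.

D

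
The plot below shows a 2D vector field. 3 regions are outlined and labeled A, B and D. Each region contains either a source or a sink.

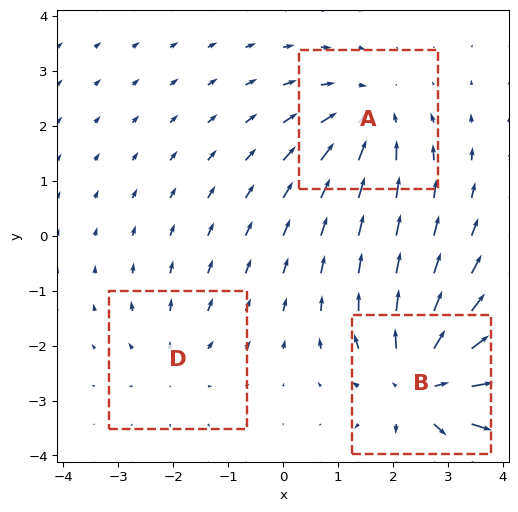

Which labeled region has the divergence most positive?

Divergence at each region's feature centre — A: about -3, B: about +5, D: about +2. Region B is most positive.

B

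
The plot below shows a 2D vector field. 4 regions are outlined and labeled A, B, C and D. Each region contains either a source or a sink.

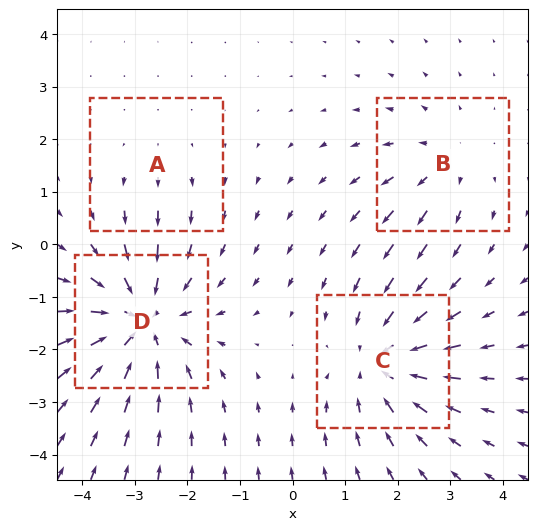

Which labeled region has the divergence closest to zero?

Divergence at each region's feature centre — A: about +2, B: about +3, C: about -5, D: about -6. Region A is closest to zero.

A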